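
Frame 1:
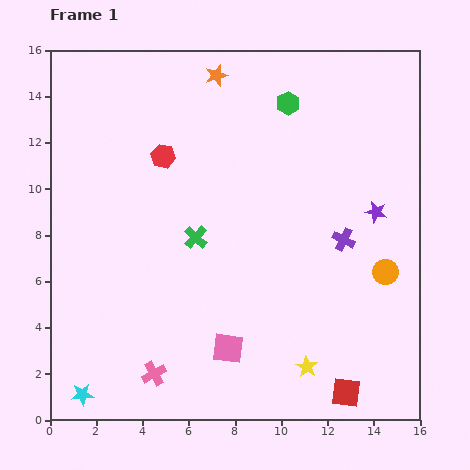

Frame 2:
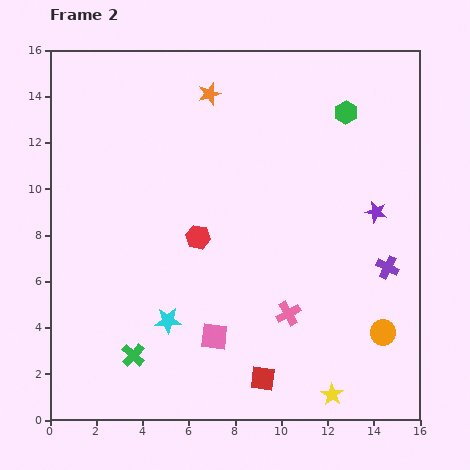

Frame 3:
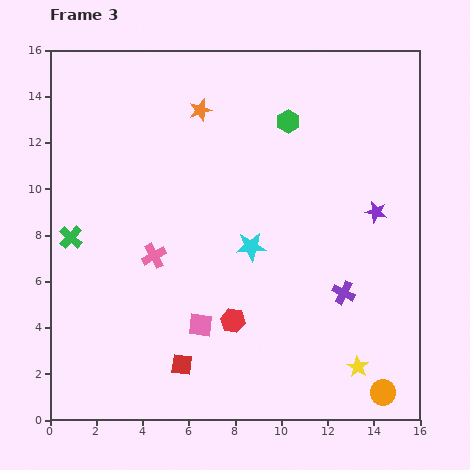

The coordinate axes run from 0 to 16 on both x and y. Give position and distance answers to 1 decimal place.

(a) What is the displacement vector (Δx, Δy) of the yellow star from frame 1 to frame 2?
(1.1, -1.2)

The yellow star was at (11.1, 2.3) in frame 1 and (12.2, 1.1) in frame 2.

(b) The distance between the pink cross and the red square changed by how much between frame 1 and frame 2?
-5.3

Distance in frame 1: 8.3. Distance in frame 2: 3.0.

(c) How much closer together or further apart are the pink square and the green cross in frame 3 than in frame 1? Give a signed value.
+1.8

Distance in frame 1: 5.0. Distance in frame 3: 6.8.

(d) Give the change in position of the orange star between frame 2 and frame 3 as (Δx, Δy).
(-0.4, -0.7)

The orange star was at (6.9, 14.1) in frame 2 and (6.5, 13.4) in frame 3.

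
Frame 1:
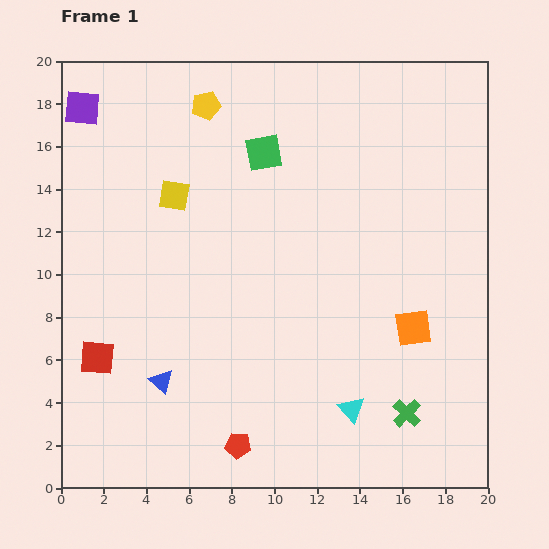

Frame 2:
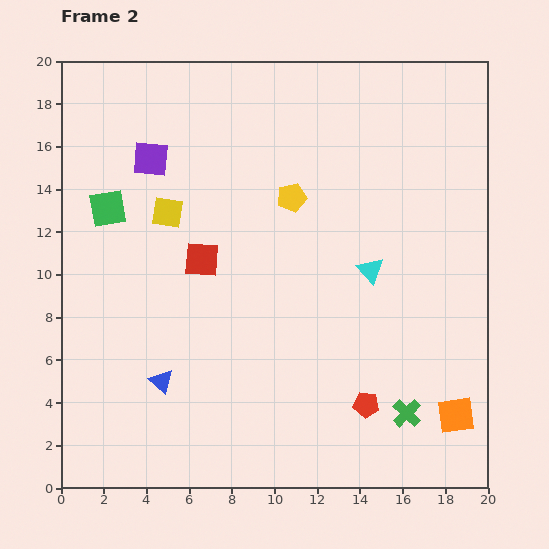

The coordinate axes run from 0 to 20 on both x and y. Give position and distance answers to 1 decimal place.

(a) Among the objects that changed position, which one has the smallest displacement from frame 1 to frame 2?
the yellow square

(moved 0.9)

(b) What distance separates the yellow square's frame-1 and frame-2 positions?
0.9

The yellow square moved from (5.3, 13.7) to (5.0, 12.9), a distance of √(0.3² + 0.8²) ≈ 0.9.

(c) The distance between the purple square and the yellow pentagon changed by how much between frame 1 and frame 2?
+1.0

Distance in frame 1: 5.8. Distance in frame 2: 6.8.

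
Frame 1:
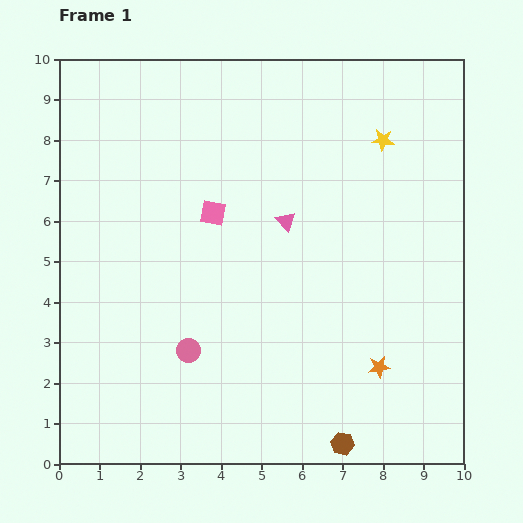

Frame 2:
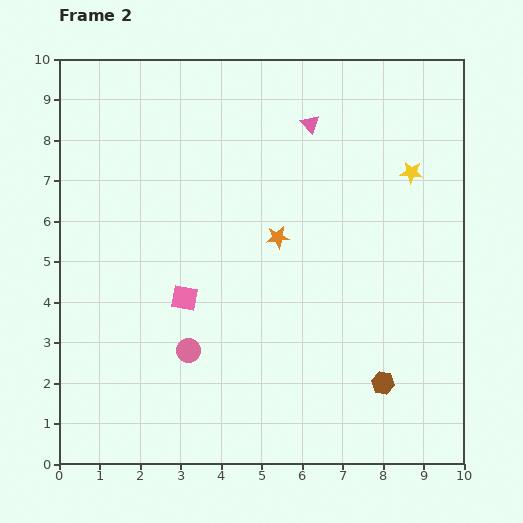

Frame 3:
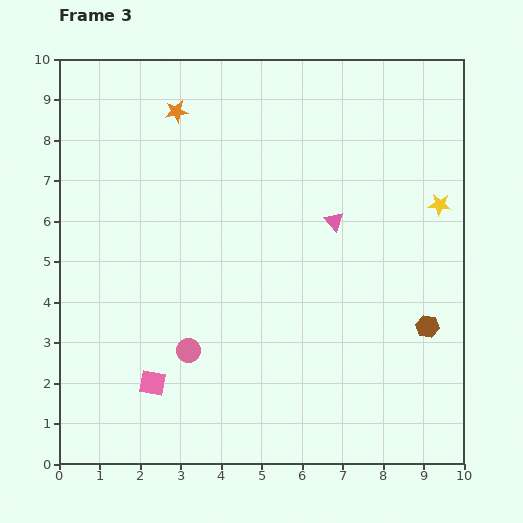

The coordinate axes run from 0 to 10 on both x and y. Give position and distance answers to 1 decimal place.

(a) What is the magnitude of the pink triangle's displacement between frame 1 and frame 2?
2.5

The pink triangle moved from (5.6, 6.0) to (6.2, 8.4), a distance of √(0.6² + 2.4²) ≈ 2.5.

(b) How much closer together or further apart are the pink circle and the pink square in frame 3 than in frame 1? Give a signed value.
-2.3

Distance in frame 1: 3.5. Distance in frame 3: 1.2.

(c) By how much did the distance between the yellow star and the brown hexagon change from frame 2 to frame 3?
-2.2

Distance in frame 2: 5.2. Distance in frame 3: 3.0.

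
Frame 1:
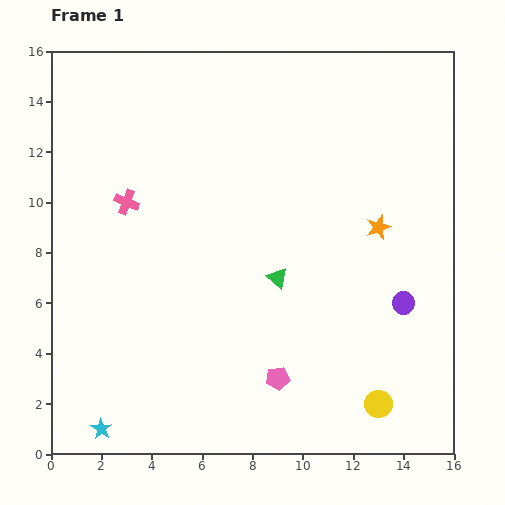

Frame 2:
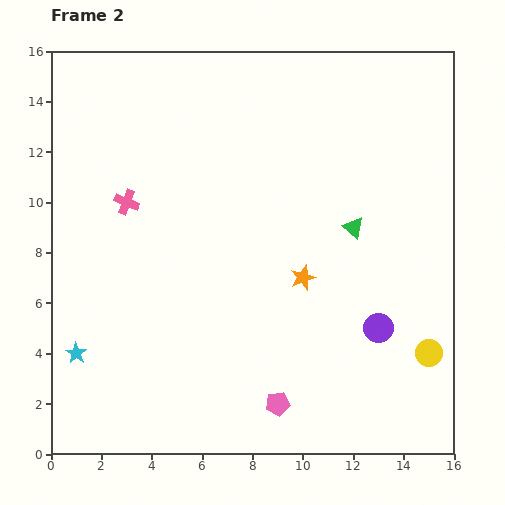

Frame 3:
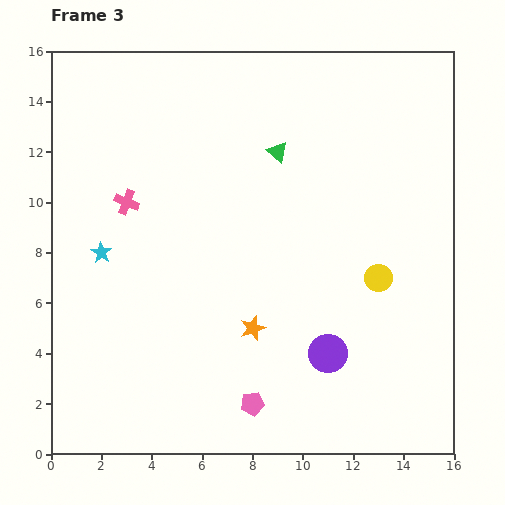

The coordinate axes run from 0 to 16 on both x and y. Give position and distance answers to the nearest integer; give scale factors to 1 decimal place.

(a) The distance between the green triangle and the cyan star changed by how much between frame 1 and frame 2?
+3

Distance in frame 1: 9. Distance in frame 2: 12.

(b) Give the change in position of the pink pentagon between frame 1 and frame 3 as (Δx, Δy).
(-1, -1)

The pink pentagon was at (9, 3) in frame 1 and (8, 2) in frame 3.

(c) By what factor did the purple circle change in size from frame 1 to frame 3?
1.7×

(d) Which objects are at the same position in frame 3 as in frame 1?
the pink cross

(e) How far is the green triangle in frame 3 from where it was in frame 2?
4

The green triangle moved from (12, 9) to (9, 12), a distance of √(3² + 3²) ≈ 4.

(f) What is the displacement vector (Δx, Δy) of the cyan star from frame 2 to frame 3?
(1, 4)

The cyan star was at (1, 4) in frame 2 and (2, 8) in frame 3.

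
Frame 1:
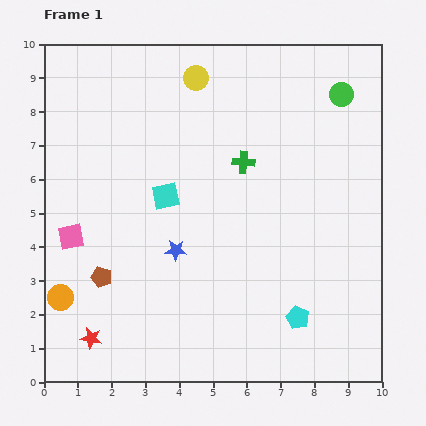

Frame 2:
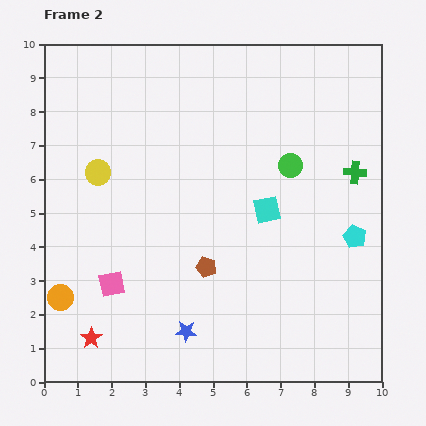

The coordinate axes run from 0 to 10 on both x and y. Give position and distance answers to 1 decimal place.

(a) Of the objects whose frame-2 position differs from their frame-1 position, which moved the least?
the pink square

(moved 1.8)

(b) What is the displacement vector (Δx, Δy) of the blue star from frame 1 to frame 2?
(0.3, -2.4)

The blue star was at (3.9, 3.9) in frame 1 and (4.2, 1.5) in frame 2.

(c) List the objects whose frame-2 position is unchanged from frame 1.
the orange circle, the red star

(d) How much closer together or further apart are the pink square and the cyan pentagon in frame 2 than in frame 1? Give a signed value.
+0.2

Distance in frame 1: 7.1. Distance in frame 2: 7.3.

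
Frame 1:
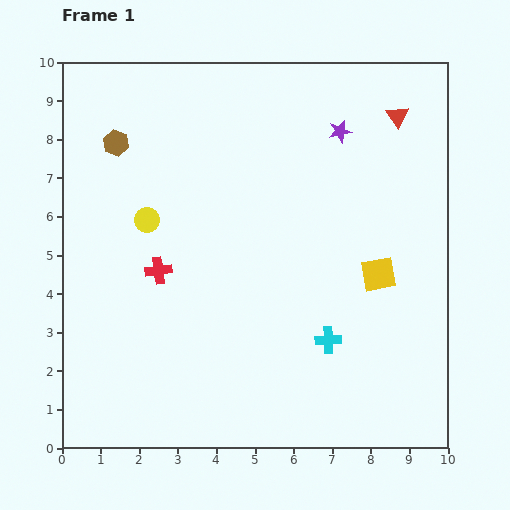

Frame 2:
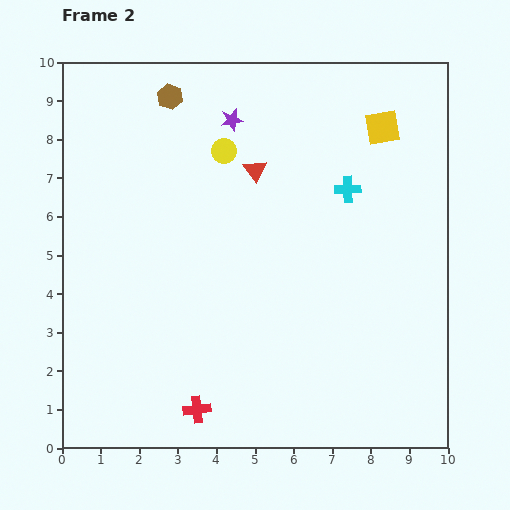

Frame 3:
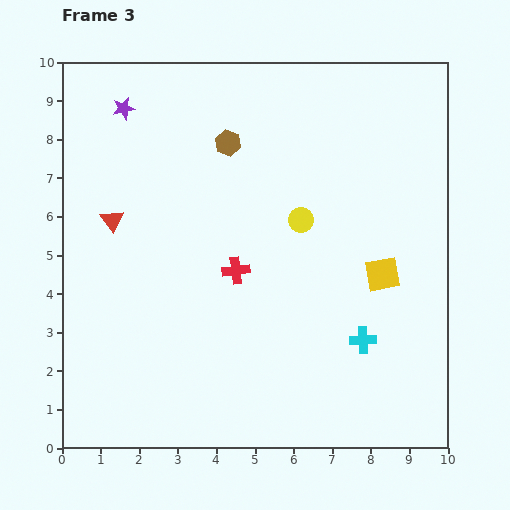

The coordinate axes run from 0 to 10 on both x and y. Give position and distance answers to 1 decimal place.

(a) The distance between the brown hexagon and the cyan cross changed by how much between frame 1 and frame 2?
-2.3

Distance in frame 1: 7.5. Distance in frame 2: 5.2.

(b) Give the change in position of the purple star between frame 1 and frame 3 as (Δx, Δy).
(-5.6, 0.6)

The purple star was at (7.2, 8.2) in frame 1 and (1.6, 8.8) in frame 3.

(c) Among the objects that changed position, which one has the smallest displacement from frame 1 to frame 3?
the yellow square

(moved 0.1)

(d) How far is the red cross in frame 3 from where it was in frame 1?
2.0

The red cross moved from (2.5, 4.6) to (4.5, 4.6), a distance of √(2.0² + 0.0²) ≈ 2.0.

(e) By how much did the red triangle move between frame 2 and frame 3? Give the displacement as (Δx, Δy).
(-3.7, -1.3)

The red triangle was at (5.0, 7.2) in frame 2 and (1.3, 5.9) in frame 3.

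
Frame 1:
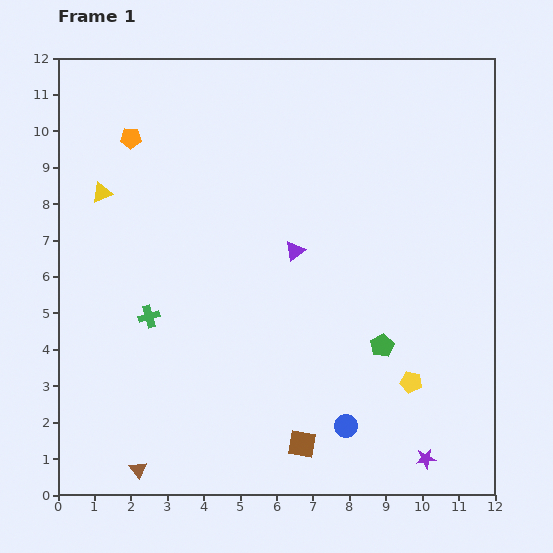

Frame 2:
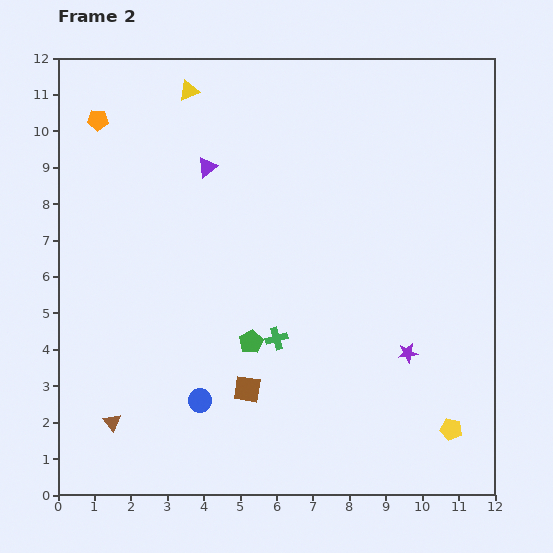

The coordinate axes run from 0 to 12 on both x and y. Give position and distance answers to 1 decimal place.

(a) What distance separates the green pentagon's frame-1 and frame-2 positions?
3.6

The green pentagon moved from (8.9, 4.1) to (5.3, 4.2), a distance of √(3.6² + 0.1²) ≈ 3.6.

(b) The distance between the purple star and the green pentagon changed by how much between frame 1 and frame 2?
+1.0

Distance in frame 1: 3.3. Distance in frame 2: 4.3.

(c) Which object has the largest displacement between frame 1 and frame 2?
the blue circle

(moved 4.1; next 3.7)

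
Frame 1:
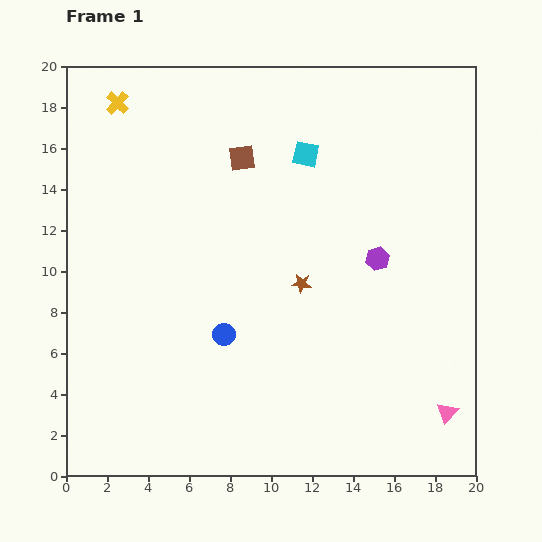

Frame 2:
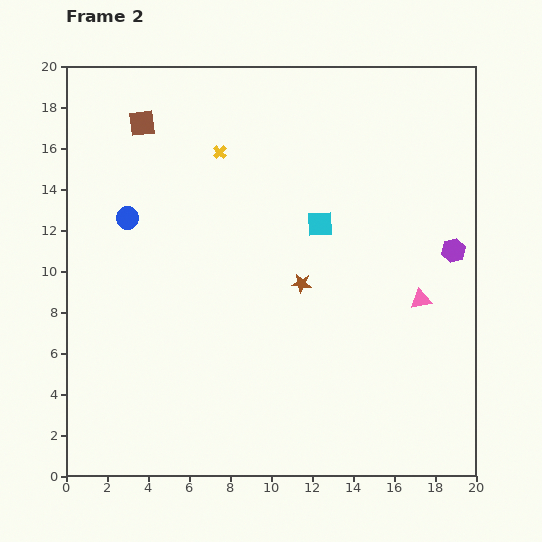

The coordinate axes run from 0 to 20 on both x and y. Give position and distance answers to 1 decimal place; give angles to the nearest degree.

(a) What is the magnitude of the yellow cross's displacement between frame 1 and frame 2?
5.5

The yellow cross moved from (2.5, 18.2) to (7.5, 15.8), a distance of √(5.0² + 2.4²) ≈ 5.5.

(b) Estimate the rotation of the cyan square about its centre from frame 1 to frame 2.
15° counter-clockwise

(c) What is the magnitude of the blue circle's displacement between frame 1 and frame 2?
7.4

The blue circle moved from (7.7, 6.9) to (3.0, 12.6), a distance of √(4.7² + 5.7²) ≈ 7.4.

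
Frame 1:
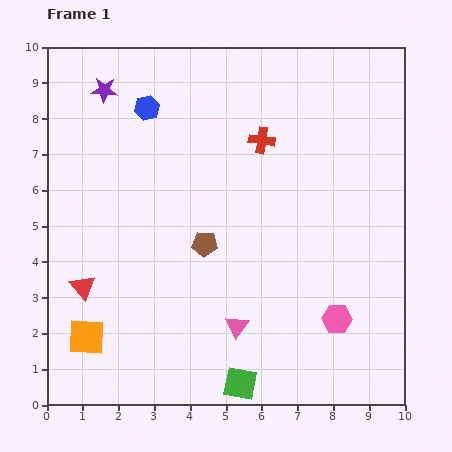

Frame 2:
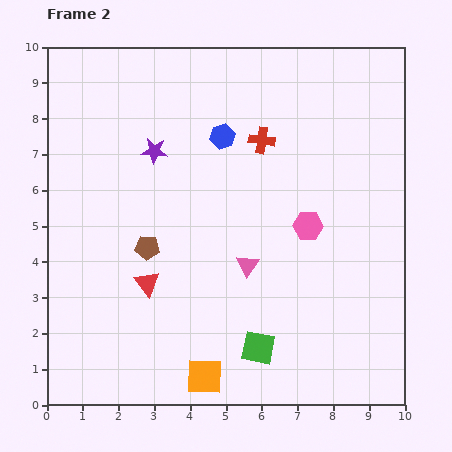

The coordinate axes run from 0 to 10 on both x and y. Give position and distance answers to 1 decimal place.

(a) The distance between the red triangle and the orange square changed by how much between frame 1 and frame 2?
+1.7

Distance in frame 1: 1.4. Distance in frame 2: 3.1.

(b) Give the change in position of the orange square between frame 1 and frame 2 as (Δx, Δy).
(3.3, -1.1)

The orange square was at (1.1, 1.9) in frame 1 and (4.4, 0.8) in frame 2.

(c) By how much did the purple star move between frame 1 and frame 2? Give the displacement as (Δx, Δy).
(1.4, -1.7)

The purple star was at (1.6, 8.8) in frame 1 and (3.0, 7.1) in frame 2.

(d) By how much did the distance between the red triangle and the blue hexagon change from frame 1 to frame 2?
-0.7

Distance in frame 1: 5.3. Distance in frame 2: 4.6.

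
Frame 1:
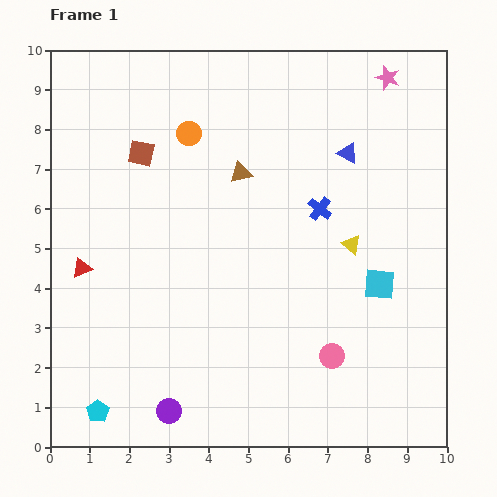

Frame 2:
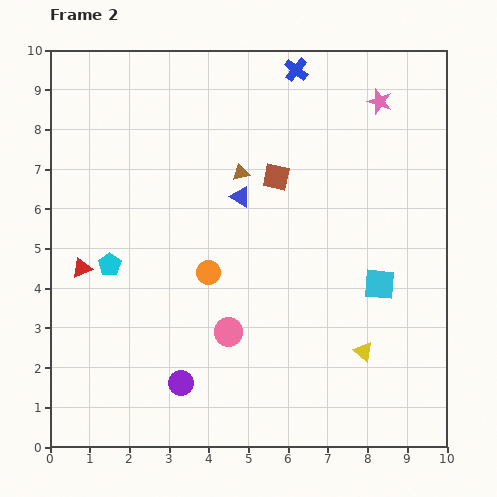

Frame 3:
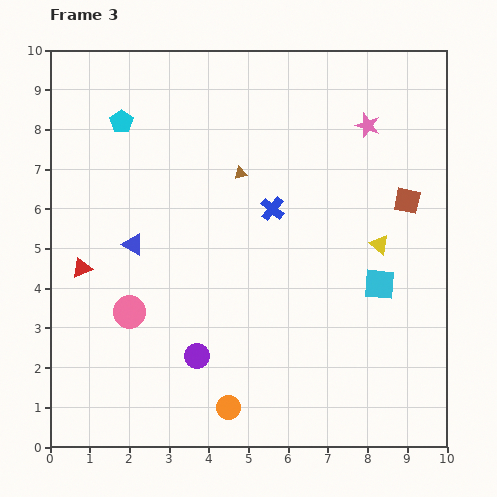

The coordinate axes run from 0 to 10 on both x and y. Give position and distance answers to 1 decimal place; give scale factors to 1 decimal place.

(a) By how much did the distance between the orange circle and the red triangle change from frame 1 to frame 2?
-1.1

Distance in frame 1: 4.3. Distance in frame 2: 3.2.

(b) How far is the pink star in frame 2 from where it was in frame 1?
0.6

The pink star moved from (8.5, 9.3) to (8.3, 8.7), a distance of √(0.2² + 0.6²) ≈ 0.6.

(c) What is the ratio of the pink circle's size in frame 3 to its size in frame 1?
1.3×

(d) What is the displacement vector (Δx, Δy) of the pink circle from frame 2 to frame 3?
(-2.5, 0.5)

The pink circle was at (4.5, 2.9) in frame 2 and (2.0, 3.4) in frame 3.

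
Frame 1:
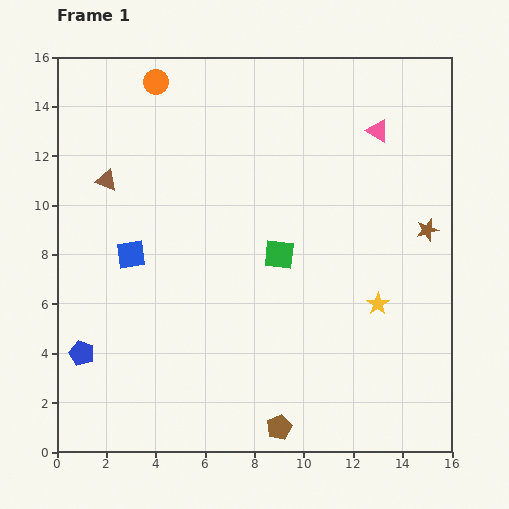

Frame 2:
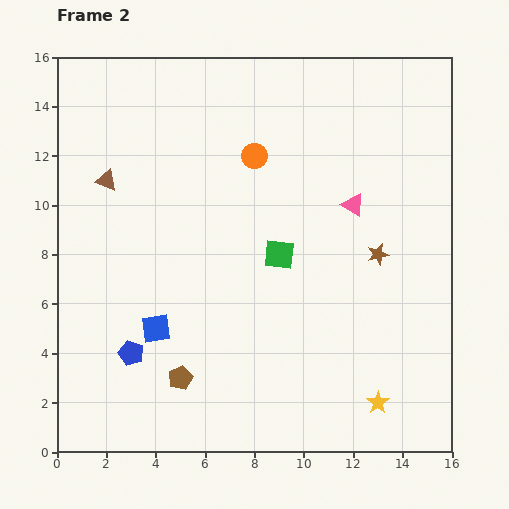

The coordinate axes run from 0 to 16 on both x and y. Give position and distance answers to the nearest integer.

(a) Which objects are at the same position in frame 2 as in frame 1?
the green square, the brown triangle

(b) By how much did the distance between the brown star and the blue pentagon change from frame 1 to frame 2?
-4

Distance in frame 1: 15. Distance in frame 2: 11.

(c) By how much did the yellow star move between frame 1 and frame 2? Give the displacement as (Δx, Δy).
(0, -4)

The yellow star was at (13, 6) in frame 1 and (13, 2) in frame 2.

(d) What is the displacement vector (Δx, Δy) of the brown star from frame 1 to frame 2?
(-2, -1)

The brown star was at (15, 9) in frame 1 and (13, 8) in frame 2.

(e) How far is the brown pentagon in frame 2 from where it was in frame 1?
4

The brown pentagon moved from (9, 1) to (5, 3), a distance of √(4² + 2²) ≈ 4.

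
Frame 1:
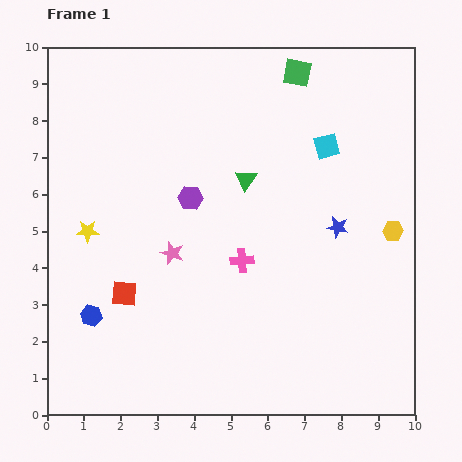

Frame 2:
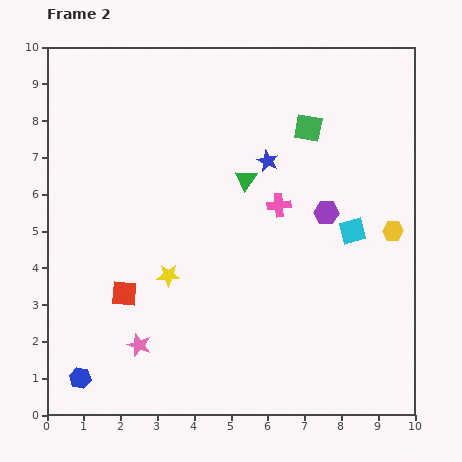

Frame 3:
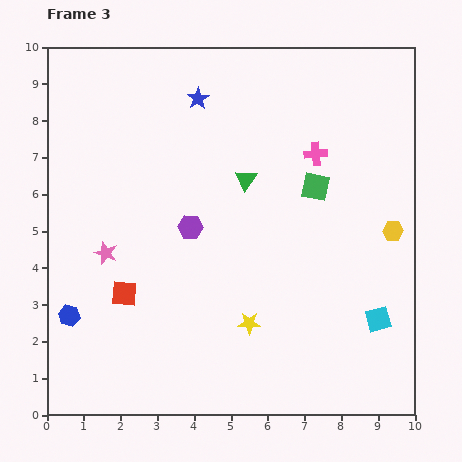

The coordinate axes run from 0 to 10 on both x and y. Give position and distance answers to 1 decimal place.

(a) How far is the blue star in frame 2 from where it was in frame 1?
2.6

The blue star moved from (7.9, 5.1) to (6.0, 6.9), a distance of √(1.9² + 1.8²) ≈ 2.6.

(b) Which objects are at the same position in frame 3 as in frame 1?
the red square, the green triangle, the yellow hexagon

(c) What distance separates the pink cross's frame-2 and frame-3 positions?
1.7

The pink cross moved from (6.3, 5.7) to (7.3, 7.1), a distance of √(1.0² + 1.4²) ≈ 1.7.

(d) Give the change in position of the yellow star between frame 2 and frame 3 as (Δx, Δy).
(2.2, -1.3)

The yellow star was at (3.3, 3.8) in frame 2 and (5.5, 2.5) in frame 3.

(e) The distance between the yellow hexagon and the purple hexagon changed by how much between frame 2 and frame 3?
+3.6

Distance in frame 2: 1.9. Distance in frame 3: 5.5.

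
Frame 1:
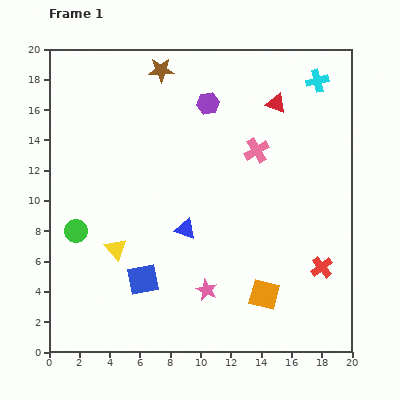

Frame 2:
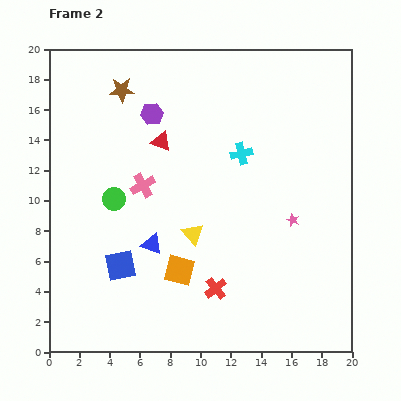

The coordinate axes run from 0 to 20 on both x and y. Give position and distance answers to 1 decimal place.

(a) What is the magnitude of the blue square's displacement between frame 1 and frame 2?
1.7

The blue square moved from (6.2, 4.8) to (4.7, 5.7), a distance of √(1.5² + 0.9²) ≈ 1.7.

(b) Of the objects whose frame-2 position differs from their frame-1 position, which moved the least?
the blue square

(moved 1.7)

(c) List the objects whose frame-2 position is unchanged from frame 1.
none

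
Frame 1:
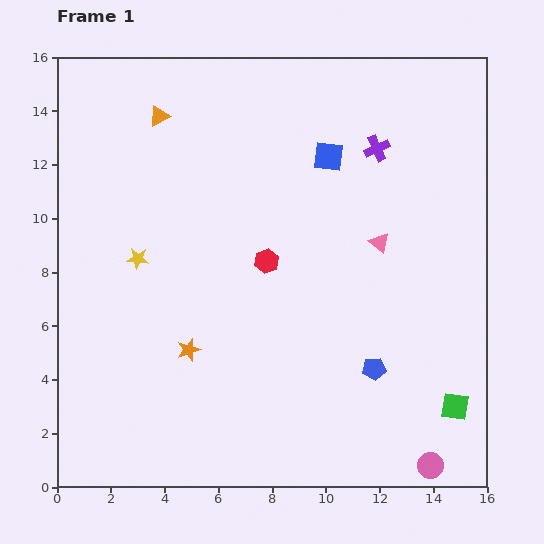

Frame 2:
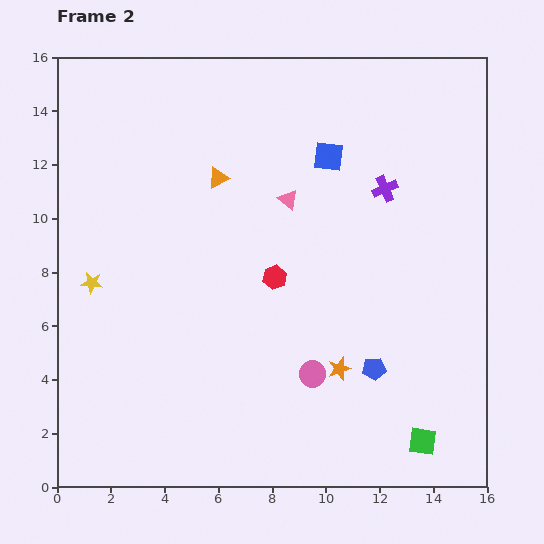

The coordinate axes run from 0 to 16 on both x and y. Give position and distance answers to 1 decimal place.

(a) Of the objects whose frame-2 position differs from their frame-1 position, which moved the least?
the red hexagon

(moved 0.7)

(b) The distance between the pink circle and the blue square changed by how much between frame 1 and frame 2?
-4.0

Distance in frame 1: 12.1. Distance in frame 2: 8.1.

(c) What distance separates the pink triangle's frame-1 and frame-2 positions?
3.8

The pink triangle moved from (12.0, 9.1) to (8.6, 10.7), a distance of √(3.4² + 1.6²) ≈ 3.8.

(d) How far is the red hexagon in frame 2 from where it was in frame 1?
0.7

The red hexagon moved from (7.8, 8.4) to (8.1, 7.8), a distance of √(0.3² + 0.6²) ≈ 0.7.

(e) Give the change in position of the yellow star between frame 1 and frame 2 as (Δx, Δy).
(-1.7, -0.9)

The yellow star was at (3.0, 8.5) in frame 1 and (1.3, 7.6) in frame 2.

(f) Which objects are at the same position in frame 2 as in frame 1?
the blue pentagon, the blue square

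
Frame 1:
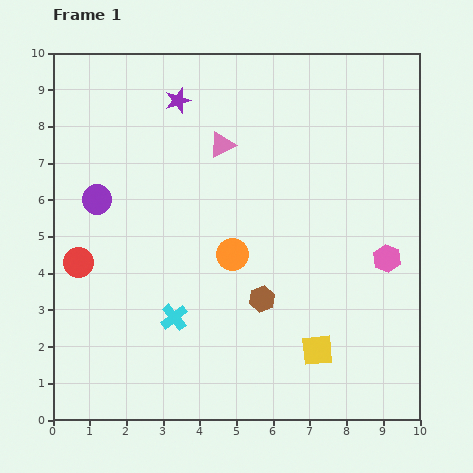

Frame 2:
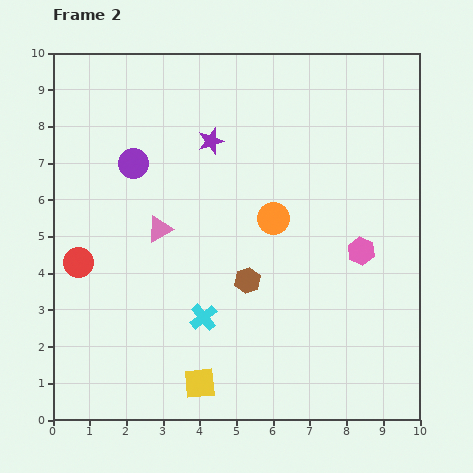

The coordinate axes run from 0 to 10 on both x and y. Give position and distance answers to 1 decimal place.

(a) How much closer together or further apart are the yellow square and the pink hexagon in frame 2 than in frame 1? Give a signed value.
+2.6

Distance in frame 1: 3.1. Distance in frame 2: 5.7.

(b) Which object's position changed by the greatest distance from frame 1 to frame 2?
the yellow square

(moved 3.3; next 2.9)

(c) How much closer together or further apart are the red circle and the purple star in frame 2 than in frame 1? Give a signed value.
-0.3

Distance in frame 1: 5.2. Distance in frame 2: 4.9.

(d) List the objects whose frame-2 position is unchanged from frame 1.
the red circle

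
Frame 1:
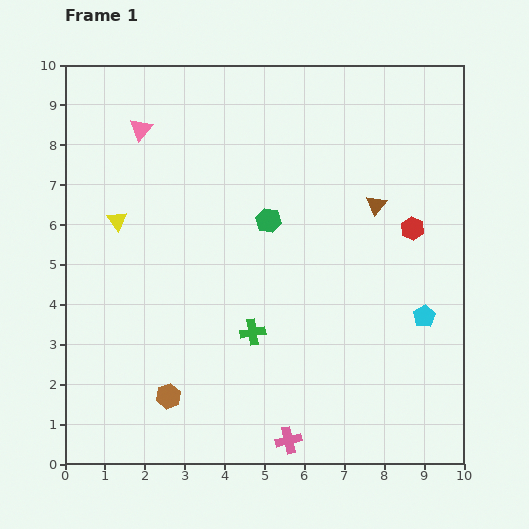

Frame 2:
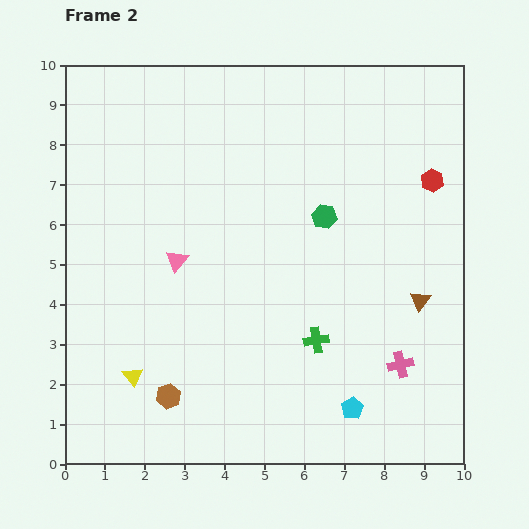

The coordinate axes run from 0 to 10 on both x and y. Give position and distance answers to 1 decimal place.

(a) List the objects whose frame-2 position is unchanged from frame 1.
the brown hexagon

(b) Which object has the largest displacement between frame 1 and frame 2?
the yellow triangle

(moved 3.9; next 3.4)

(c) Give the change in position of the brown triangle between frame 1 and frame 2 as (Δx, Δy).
(1.1, -2.4)

The brown triangle was at (7.8, 6.5) in frame 1 and (8.9, 4.1) in frame 2.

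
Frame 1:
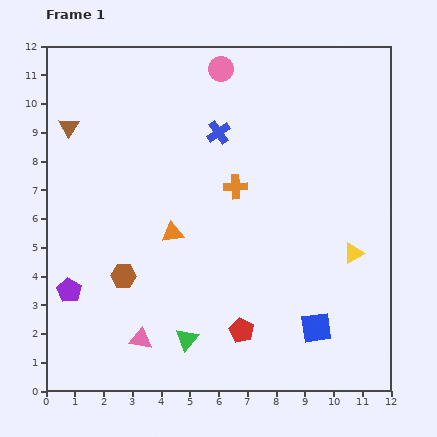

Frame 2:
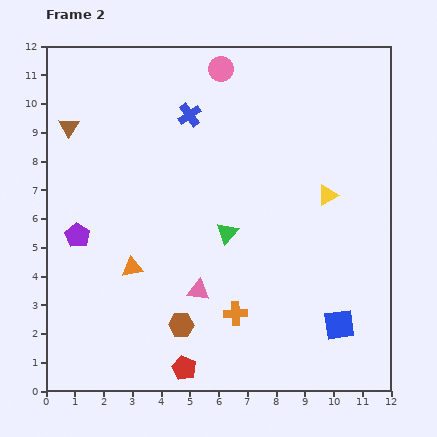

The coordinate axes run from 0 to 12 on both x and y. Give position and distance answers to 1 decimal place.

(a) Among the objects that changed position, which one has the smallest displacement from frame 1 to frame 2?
the blue square

(moved 0.8)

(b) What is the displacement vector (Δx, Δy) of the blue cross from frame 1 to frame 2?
(-1.0, 0.6)

The blue cross was at (6.0, 9.0) in frame 1 and (5.0, 9.6) in frame 2.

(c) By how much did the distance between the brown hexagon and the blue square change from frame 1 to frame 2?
-1.4

Distance in frame 1: 6.9. Distance in frame 2: 5.5.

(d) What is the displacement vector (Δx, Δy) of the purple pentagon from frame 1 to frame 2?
(0.3, 1.9)

The purple pentagon was at (0.8, 3.5) in frame 1 and (1.1, 5.4) in frame 2.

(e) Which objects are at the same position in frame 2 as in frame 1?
the brown triangle, the pink circle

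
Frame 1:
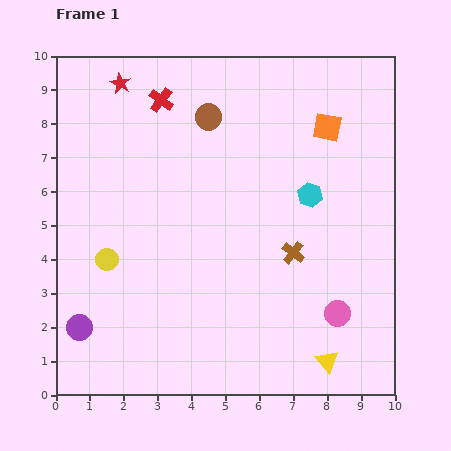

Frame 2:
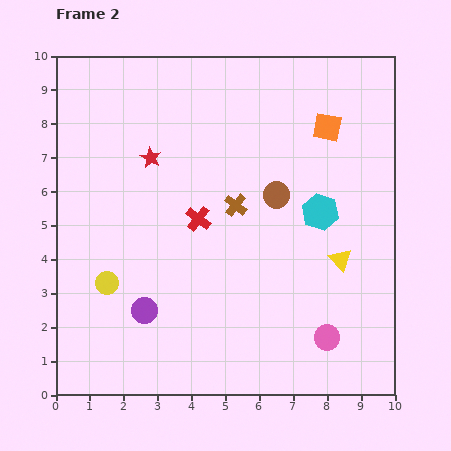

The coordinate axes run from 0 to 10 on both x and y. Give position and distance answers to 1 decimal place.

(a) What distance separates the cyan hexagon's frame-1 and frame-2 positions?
0.6

The cyan hexagon moved from (7.5, 5.9) to (7.8, 5.4), a distance of √(0.3² + 0.5²) ≈ 0.6.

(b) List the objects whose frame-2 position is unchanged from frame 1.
the orange square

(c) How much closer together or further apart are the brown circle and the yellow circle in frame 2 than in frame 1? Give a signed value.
+0.4

Distance in frame 1: 5.2. Distance in frame 2: 5.6.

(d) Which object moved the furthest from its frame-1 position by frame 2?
the red cross

(moved 3.7; next 3.0)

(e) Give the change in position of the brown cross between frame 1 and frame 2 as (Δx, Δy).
(-1.7, 1.4)

The brown cross was at (7.0, 4.2) in frame 1 and (5.3, 5.6) in frame 2.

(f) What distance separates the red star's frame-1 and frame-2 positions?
2.4

The red star moved from (1.9, 9.2) to (2.8, 7.0), a distance of √(0.9² + 2.2²) ≈ 2.4.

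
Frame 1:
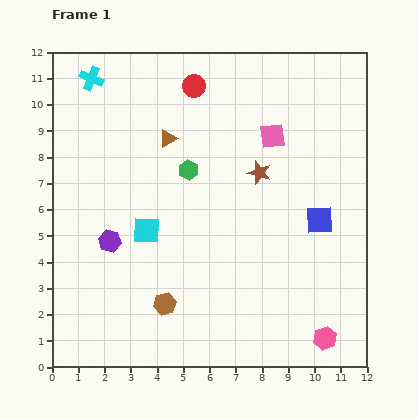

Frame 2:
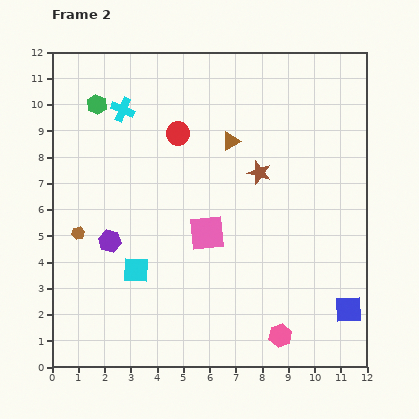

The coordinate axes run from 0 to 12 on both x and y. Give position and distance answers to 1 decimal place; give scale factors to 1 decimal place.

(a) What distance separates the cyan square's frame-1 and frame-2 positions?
1.6

The cyan square moved from (3.6, 5.2) to (3.2, 3.7), a distance of √(0.4² + 1.5²) ≈ 1.6.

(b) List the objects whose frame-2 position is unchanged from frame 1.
the brown star, the purple hexagon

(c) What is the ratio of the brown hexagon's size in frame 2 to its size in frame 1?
0.6×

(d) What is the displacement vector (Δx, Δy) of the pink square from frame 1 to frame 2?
(-2.5, -3.7)

The pink square was at (8.4, 8.8) in frame 1 and (5.9, 5.1) in frame 2.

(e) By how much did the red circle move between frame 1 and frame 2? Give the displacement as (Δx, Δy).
(-0.6, -1.8)

The red circle was at (5.4, 10.7) in frame 1 and (4.8, 8.9) in frame 2.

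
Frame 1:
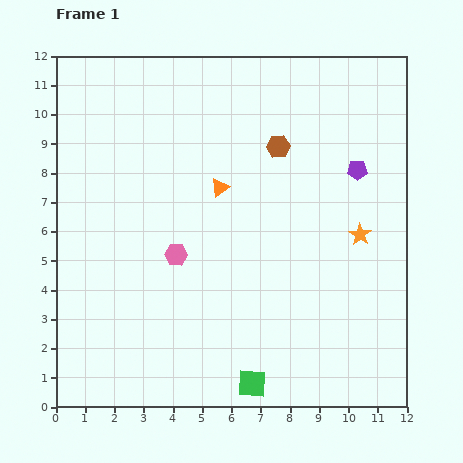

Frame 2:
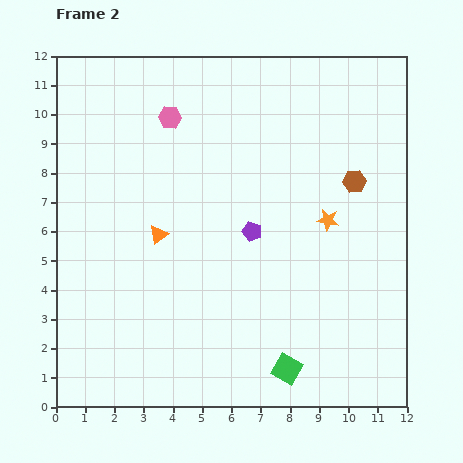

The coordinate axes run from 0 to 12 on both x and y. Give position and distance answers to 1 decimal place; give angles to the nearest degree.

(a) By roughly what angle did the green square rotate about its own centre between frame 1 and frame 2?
25° clockwise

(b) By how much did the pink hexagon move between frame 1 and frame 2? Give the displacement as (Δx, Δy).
(-0.2, 4.7)

The pink hexagon was at (4.1, 5.2) in frame 1 and (3.9, 9.9) in frame 2.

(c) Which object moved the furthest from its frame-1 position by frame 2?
the pink hexagon

(moved 4.7; next 4.2)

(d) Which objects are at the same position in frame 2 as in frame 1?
none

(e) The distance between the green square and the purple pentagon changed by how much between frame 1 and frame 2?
-3.2

Distance in frame 1: 8.1. Distance in frame 2: 4.9.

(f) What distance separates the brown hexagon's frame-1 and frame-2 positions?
2.9

The brown hexagon moved from (7.6, 8.9) to (10.2, 7.7), a distance of √(2.6² + 1.2²) ≈ 2.9.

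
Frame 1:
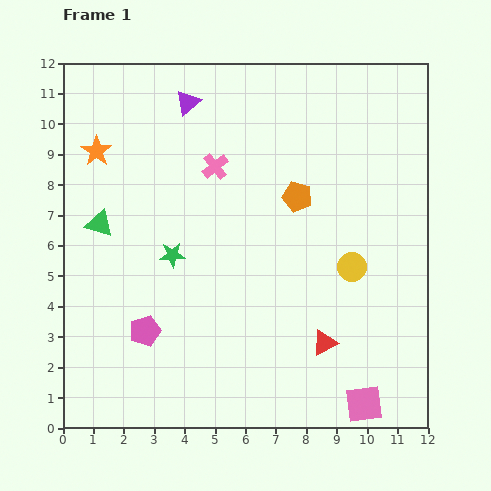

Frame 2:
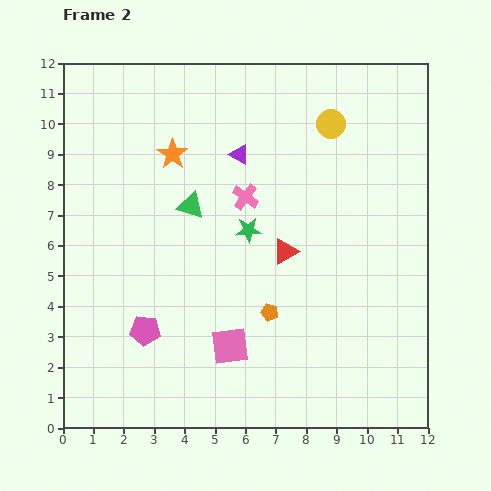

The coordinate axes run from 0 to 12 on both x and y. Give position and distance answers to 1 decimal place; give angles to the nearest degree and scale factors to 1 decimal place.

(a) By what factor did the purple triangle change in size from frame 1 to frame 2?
0.8×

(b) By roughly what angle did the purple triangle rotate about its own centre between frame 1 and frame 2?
50° counter-clockwise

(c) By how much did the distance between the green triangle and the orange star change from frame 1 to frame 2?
-0.6

Distance in frame 1: 2.4. Distance in frame 2: 1.8.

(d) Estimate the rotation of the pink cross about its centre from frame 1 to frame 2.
16° counter-clockwise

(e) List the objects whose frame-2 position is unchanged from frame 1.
the pink pentagon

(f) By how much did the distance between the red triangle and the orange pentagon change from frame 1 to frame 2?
-2.8

Distance in frame 1: 4.9. Distance in frame 2: 2.1.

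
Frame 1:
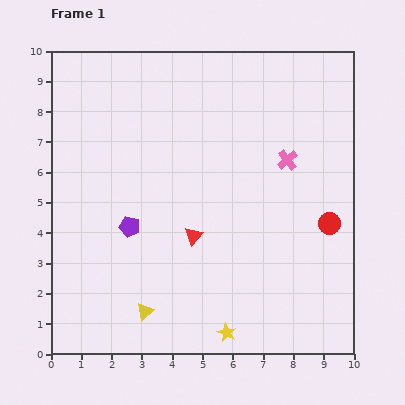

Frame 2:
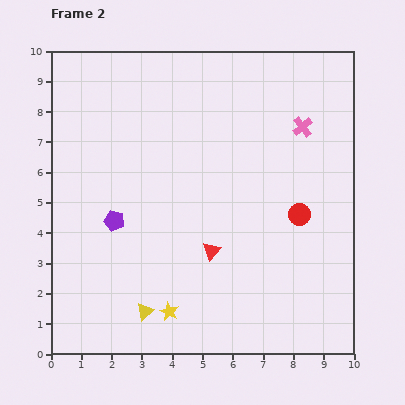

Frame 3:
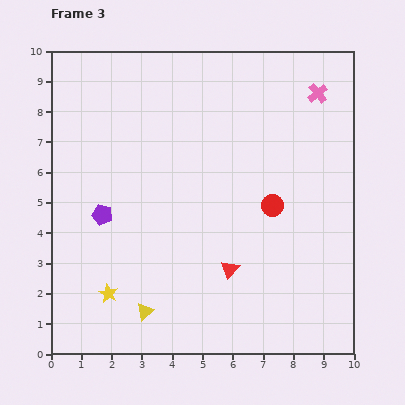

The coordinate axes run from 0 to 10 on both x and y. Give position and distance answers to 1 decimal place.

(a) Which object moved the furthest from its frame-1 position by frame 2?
the yellow star

(moved 2.0; next 1.2)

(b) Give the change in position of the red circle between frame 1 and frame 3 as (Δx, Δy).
(-1.9, 0.6)

The red circle was at (9.2, 4.3) in frame 1 and (7.3, 4.9) in frame 3.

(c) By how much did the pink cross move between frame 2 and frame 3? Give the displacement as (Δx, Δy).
(0.5, 1.1)

The pink cross was at (8.3, 7.5) in frame 2 and (8.8, 8.6) in frame 3.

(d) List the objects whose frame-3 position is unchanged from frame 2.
the yellow triangle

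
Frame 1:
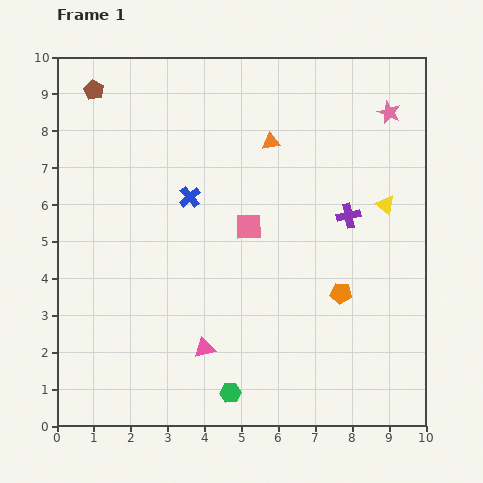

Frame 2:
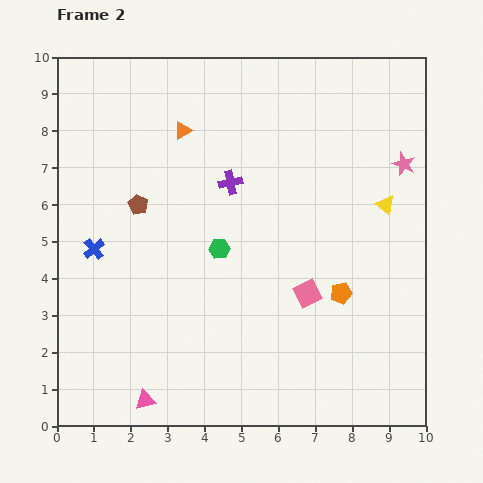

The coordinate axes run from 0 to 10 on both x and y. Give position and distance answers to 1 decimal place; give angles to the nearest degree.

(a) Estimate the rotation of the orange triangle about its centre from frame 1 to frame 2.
22° counter-clockwise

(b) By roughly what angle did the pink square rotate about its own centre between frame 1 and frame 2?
25° counter-clockwise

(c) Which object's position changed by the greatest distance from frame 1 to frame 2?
the green hexagon

(moved 3.9; next 3.3)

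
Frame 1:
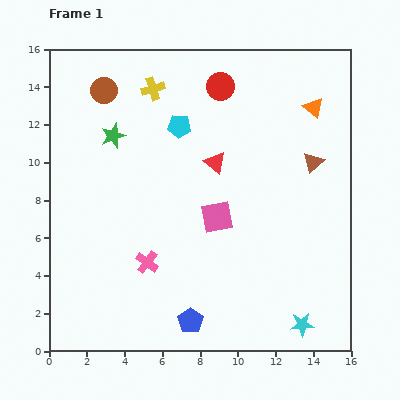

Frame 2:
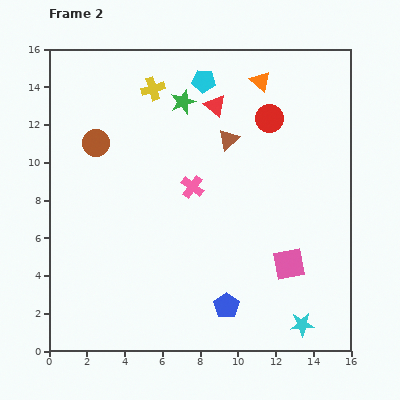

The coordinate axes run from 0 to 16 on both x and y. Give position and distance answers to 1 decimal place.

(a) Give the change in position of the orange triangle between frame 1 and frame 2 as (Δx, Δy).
(-2.8, 1.4)

The orange triangle was at (14.0, 12.9) in frame 1 and (11.2, 14.3) in frame 2.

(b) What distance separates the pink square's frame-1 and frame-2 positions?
4.5

The pink square moved from (8.9, 7.1) to (12.7, 4.6), a distance of √(3.8² + 2.5²) ≈ 4.5.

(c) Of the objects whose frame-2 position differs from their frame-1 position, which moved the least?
the blue pentagon

(moved 2.1)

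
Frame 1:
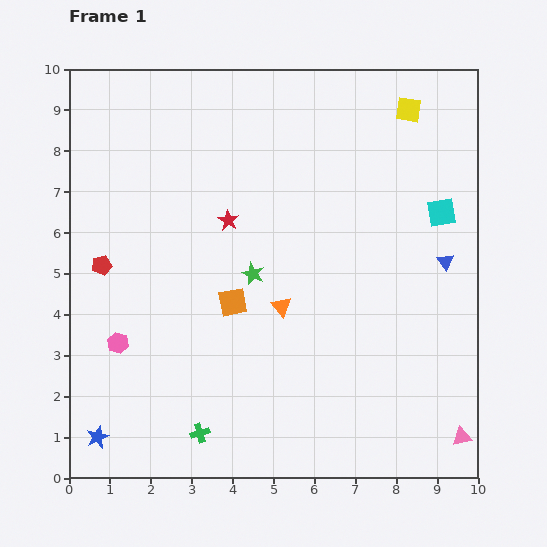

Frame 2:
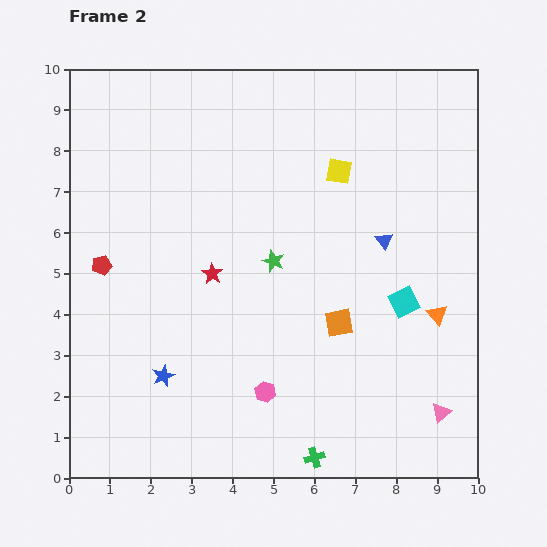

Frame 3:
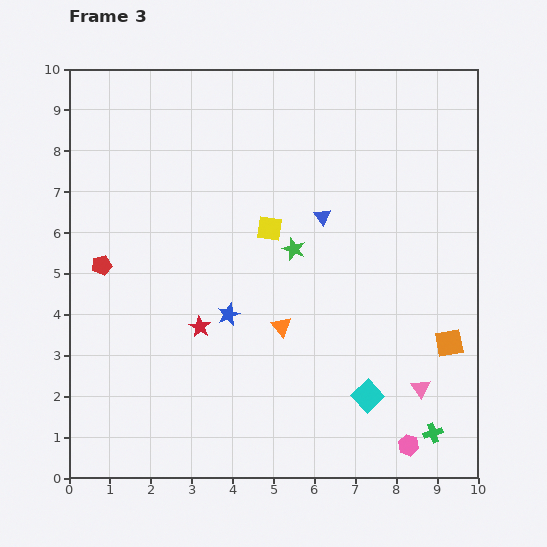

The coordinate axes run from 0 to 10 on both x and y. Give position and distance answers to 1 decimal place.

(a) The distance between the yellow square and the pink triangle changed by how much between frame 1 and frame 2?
-1.7

Distance in frame 1: 8.1. Distance in frame 2: 6.4.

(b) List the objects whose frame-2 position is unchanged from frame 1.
the red pentagon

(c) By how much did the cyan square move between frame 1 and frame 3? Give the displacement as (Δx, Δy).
(-1.8, -4.5)

The cyan square was at (9.1, 6.5) in frame 1 and (7.3, 2.0) in frame 3.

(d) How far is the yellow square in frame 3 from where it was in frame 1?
4.5

The yellow square moved from (8.3, 9.0) to (4.9, 6.1), a distance of √(3.4² + 2.9²) ≈ 4.5.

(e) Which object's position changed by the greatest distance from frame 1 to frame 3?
the pink hexagon

(moved 7.5; next 5.7)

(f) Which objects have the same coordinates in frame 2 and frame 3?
the red pentagon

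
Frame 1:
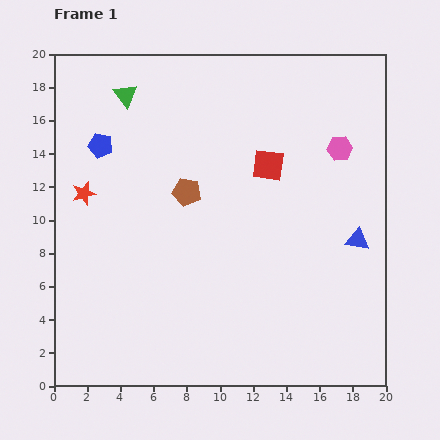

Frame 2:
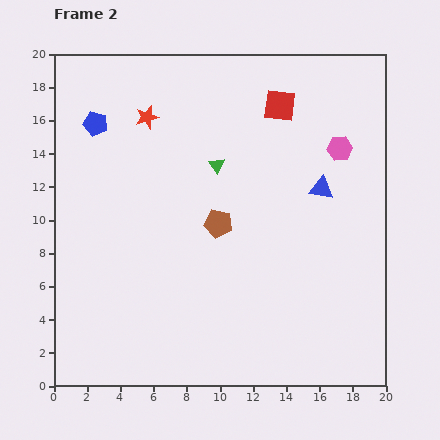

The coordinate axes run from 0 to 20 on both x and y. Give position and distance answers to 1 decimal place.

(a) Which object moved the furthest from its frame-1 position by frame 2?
the green triangle

(moved 6.9; next 6.0)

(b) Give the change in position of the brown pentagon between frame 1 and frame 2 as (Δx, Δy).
(1.9, -1.9)

The brown pentagon was at (8.0, 11.7) in frame 1 and (9.9, 9.8) in frame 2.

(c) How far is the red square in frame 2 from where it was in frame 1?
3.7

The red square moved from (12.9, 13.3) to (13.6, 16.9), a distance of √(0.7² + 3.6²) ≈ 3.7.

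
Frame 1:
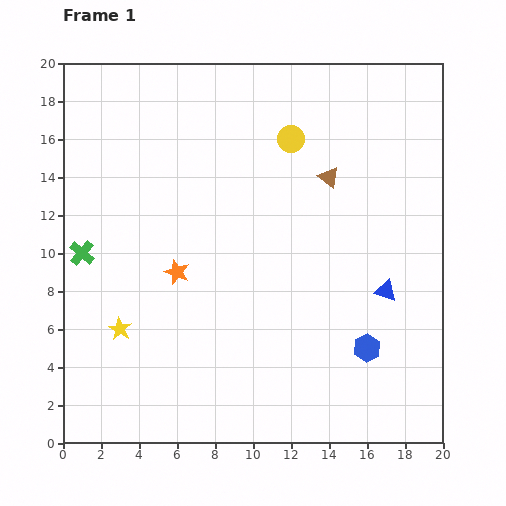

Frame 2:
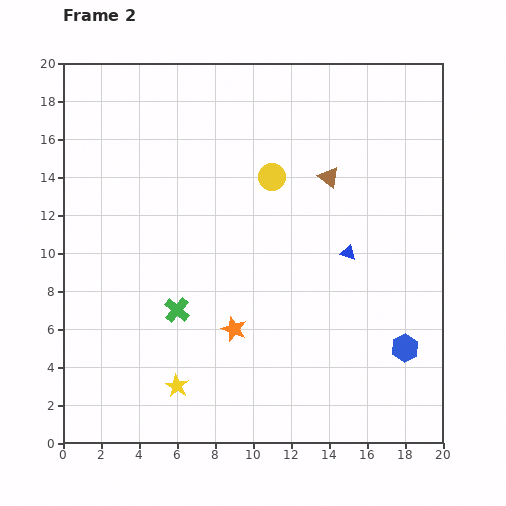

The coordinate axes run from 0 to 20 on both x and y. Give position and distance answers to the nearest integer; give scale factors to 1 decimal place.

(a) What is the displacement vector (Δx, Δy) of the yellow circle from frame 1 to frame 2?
(-1, -2)

The yellow circle was at (12, 16) in frame 1 and (11, 14) in frame 2.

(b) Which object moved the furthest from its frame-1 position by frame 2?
the green cross

(moved 6; next 4)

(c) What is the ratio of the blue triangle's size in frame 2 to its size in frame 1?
0.7×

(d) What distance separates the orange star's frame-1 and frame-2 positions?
4

The orange star moved from (6, 9) to (9, 6), a distance of √(3² + 3²) ≈ 4.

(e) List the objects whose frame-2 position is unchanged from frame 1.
the brown triangle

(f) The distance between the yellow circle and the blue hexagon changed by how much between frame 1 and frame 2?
-1

Distance in frame 1: 12. Distance in frame 2: 11.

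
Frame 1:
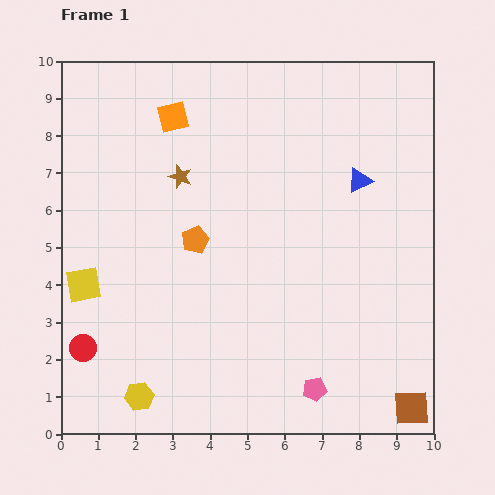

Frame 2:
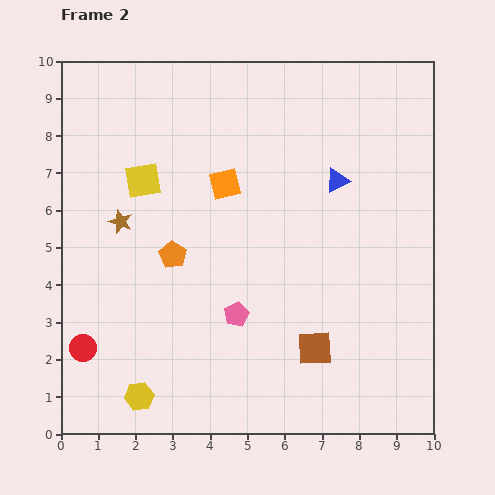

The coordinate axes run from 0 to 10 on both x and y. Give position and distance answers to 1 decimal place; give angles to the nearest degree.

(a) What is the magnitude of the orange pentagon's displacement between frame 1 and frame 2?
0.7

The orange pentagon moved from (3.6, 5.2) to (3.0, 4.8), a distance of √(0.6² + 0.4²) ≈ 0.7.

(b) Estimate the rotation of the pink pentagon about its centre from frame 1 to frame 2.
17° counter-clockwise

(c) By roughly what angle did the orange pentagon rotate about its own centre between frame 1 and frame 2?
18° counter-clockwise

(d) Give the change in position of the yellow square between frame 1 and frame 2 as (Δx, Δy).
(1.6, 2.8)

The yellow square was at (0.6, 4.0) in frame 1 and (2.2, 6.8) in frame 2.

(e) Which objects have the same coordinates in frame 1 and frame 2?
the red circle, the yellow hexagon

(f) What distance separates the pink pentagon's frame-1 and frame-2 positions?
2.9

The pink pentagon moved from (6.8, 1.2) to (4.7, 3.2), a distance of √(2.1² + 2.0²) ≈ 2.9.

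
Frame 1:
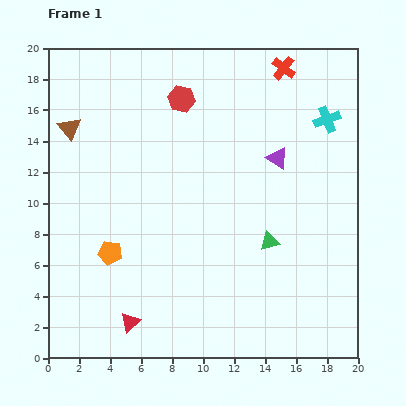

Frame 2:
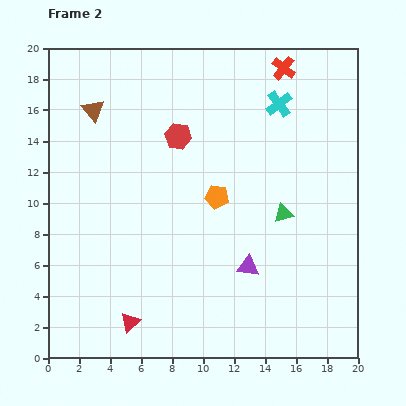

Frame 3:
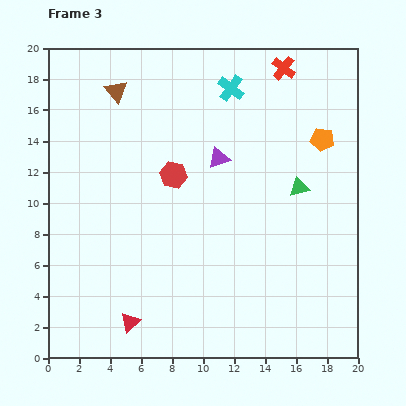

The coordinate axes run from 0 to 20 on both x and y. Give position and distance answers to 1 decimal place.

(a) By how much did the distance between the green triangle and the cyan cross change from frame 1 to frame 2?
-1.6

Distance in frame 1: 8.7. Distance in frame 2: 7.1.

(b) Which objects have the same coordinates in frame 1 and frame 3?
the red triangle, the red cross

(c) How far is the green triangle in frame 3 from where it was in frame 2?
2.0

The green triangle moved from (15.2, 9.3) to (16.2, 11.0), a distance of √(1.0² + 1.7²) ≈ 2.0.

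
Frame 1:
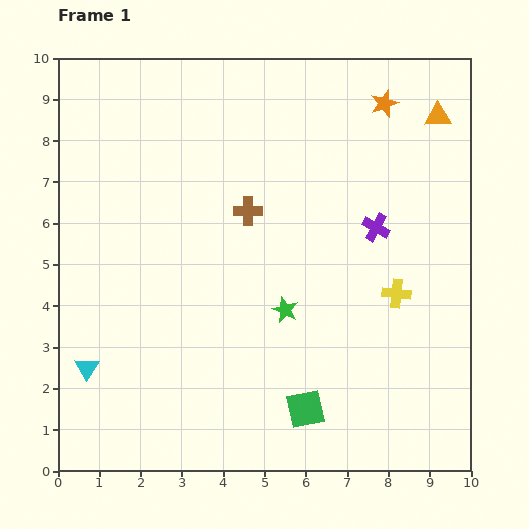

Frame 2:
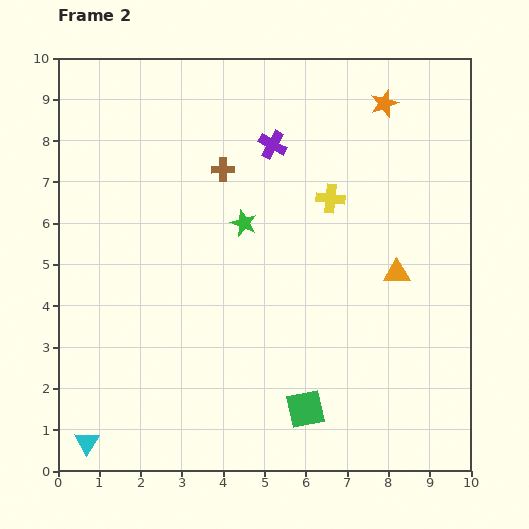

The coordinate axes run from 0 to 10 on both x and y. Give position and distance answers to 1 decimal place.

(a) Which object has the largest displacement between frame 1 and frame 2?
the orange triangle

(moved 3.9; next 3.2)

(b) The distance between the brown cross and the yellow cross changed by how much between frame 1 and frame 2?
-1.4

Distance in frame 1: 4.1. Distance in frame 2: 2.7.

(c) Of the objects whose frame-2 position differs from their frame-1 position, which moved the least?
the brown cross

(moved 1.2)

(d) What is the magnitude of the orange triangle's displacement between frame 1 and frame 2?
3.9

The orange triangle moved from (9.2, 8.6) to (8.2, 4.8), a distance of √(1.0² + 3.8²) ≈ 3.9.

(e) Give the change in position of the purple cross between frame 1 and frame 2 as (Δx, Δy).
(-2.5, 2.0)

The purple cross was at (7.7, 5.9) in frame 1 and (5.2, 7.9) in frame 2.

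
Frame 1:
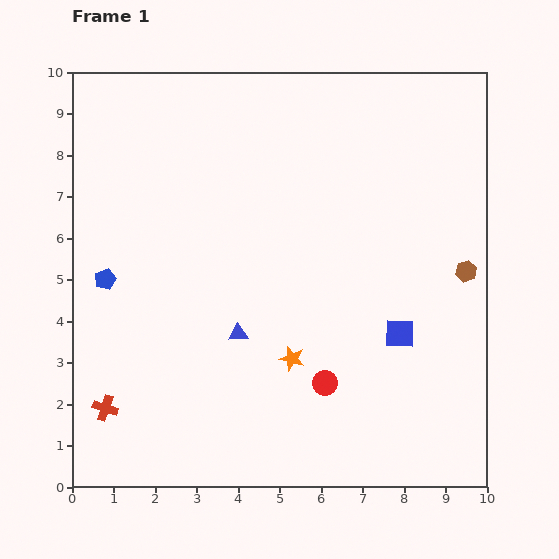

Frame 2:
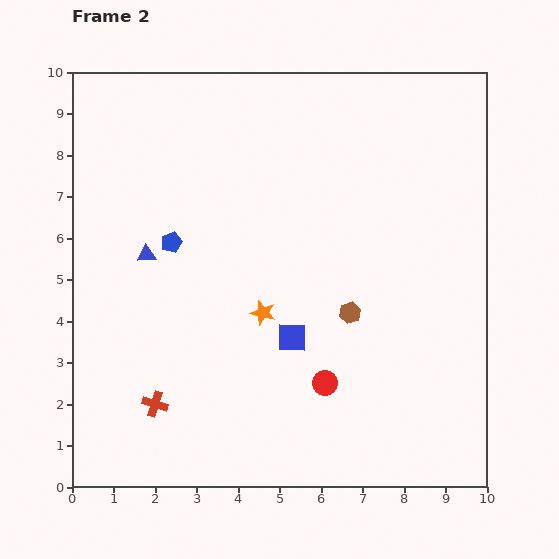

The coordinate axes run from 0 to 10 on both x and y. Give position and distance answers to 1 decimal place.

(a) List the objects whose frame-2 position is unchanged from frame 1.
the red circle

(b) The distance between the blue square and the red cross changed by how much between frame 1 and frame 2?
-3.6

Distance in frame 1: 7.3. Distance in frame 2: 3.7.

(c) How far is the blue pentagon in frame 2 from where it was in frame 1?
1.8

The blue pentagon moved from (0.8, 5.0) to (2.4, 5.9), a distance of √(1.6² + 0.9²) ≈ 1.8.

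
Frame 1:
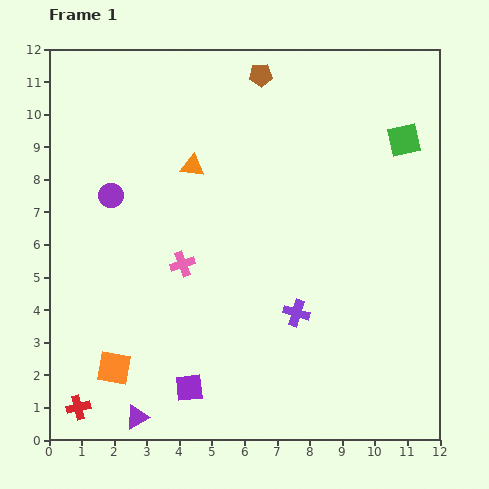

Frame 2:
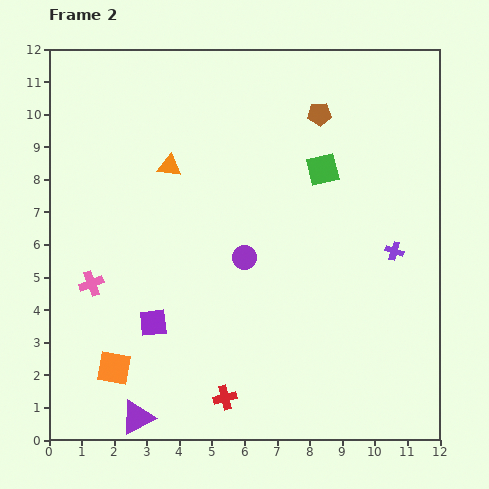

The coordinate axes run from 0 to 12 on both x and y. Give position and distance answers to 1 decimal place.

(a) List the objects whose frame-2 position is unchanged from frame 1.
the orange square, the purple triangle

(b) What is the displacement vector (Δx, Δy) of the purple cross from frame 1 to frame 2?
(3.0, 1.9)

The purple cross was at (7.6, 3.9) in frame 1 and (10.6, 5.8) in frame 2.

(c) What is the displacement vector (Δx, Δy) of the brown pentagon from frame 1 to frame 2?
(1.8, -1.2)

The brown pentagon was at (6.5, 11.2) in frame 1 and (8.3, 10.0) in frame 2.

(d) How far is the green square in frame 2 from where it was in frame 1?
2.7

The green square moved from (10.9, 9.2) to (8.4, 8.3), a distance of √(2.5² + 0.9²) ≈ 2.7.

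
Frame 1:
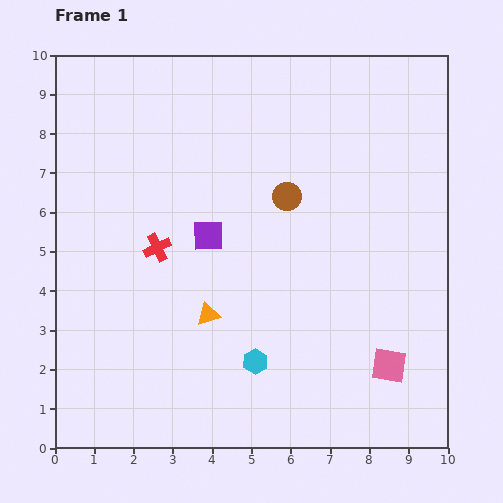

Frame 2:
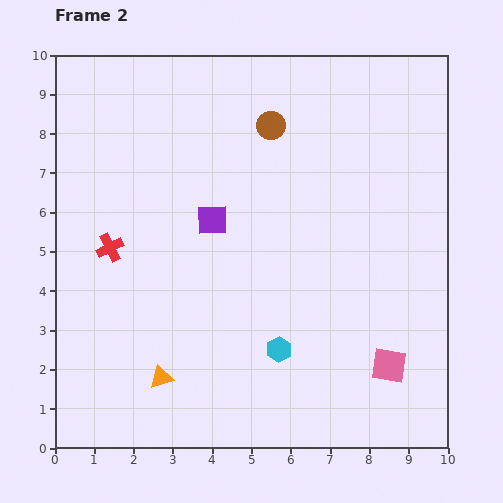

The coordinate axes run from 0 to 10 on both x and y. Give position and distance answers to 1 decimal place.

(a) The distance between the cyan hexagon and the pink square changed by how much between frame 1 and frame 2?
-0.6

Distance in frame 1: 3.4. Distance in frame 2: 2.8.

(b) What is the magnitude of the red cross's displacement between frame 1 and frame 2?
1.2

The red cross moved from (2.6, 5.1) to (1.4, 5.1), a distance of √(1.2² + 0.0²) ≈ 1.2.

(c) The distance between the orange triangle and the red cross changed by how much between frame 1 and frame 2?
+1.4

Distance in frame 1: 2.1. Distance in frame 2: 3.5.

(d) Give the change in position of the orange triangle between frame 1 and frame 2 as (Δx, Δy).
(-1.2, -1.6)

The orange triangle was at (3.9, 3.4) in frame 1 and (2.7, 1.8) in frame 2.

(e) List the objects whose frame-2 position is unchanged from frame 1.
the pink square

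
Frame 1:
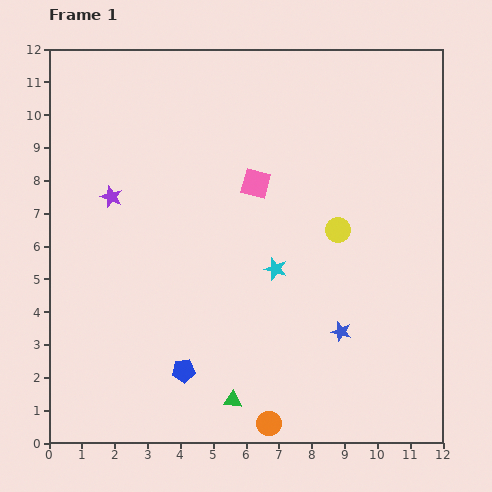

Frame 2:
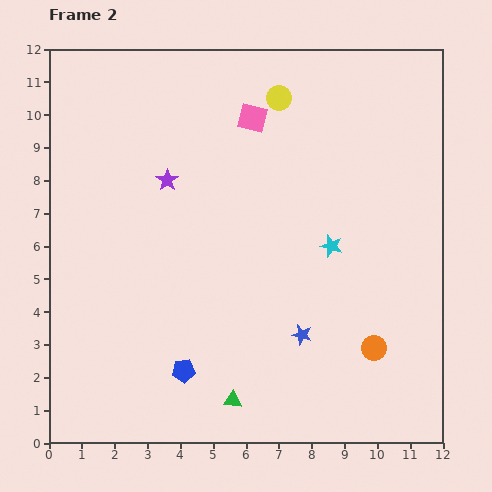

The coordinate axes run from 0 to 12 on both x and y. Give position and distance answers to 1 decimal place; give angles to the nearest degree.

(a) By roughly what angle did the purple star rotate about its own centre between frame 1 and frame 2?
15° clockwise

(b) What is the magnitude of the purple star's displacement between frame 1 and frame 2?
1.8

The purple star moved from (1.9, 7.5) to (3.6, 8.0), a distance of √(1.7² + 0.5²) ≈ 1.8.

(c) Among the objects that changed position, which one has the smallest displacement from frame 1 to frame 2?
the blue star

(moved 1.2)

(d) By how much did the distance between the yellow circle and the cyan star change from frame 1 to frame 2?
+2.6

Distance in frame 1: 2.2. Distance in frame 2: 4.8.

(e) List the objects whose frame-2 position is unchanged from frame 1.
the blue pentagon, the green triangle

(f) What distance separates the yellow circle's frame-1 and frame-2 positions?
4.4

The yellow circle moved from (8.8, 6.5) to (7.0, 10.5), a distance of √(1.8² + 4.0²) ≈ 4.4.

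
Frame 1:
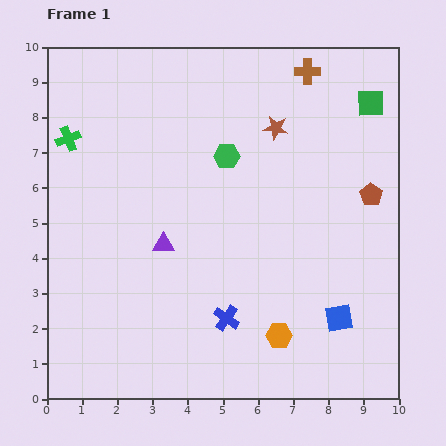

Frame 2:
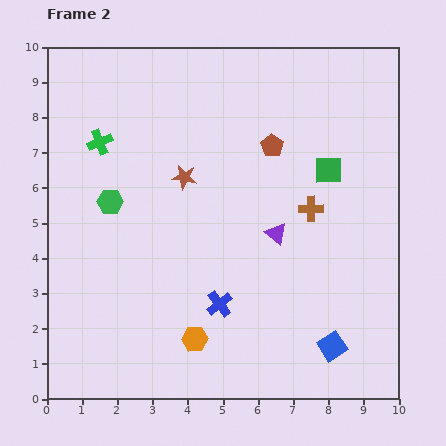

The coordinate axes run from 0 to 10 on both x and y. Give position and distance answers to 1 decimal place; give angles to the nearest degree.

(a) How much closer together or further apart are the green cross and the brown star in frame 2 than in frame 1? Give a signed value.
-3.3

Distance in frame 1: 5.9. Distance in frame 2: 2.6.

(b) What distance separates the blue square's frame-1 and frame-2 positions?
0.8

The blue square moved from (8.3, 2.3) to (8.1, 1.5), a distance of √(0.2² + 0.8²) ≈ 0.8.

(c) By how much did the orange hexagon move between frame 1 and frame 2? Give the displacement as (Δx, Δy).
(-2.4, -0.1)

The orange hexagon was at (6.6, 1.8) in frame 1 and (4.2, 1.7) in frame 2.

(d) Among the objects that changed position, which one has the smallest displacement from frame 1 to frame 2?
the blue cross

(moved 0.4)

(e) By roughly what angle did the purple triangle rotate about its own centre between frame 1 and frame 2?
40° clockwise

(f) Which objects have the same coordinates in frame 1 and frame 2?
none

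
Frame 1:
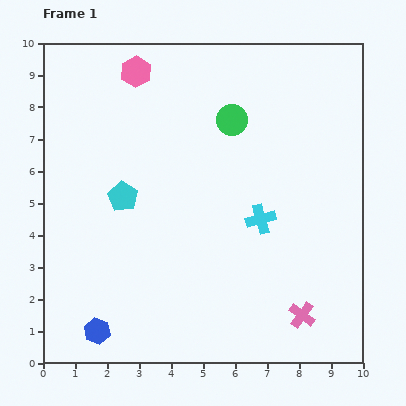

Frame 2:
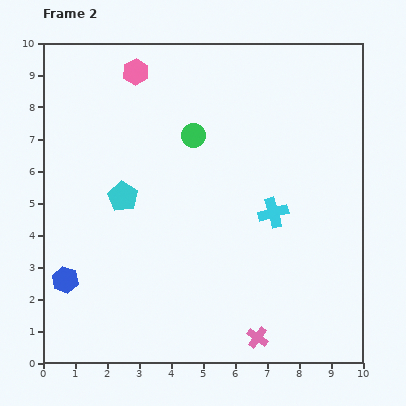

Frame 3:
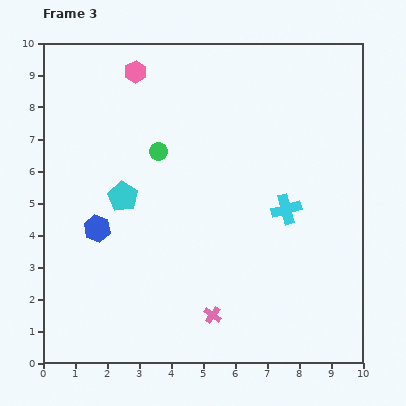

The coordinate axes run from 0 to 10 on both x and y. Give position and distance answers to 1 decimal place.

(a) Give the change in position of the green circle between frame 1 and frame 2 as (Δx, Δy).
(-1.2, -0.5)

The green circle was at (5.9, 7.6) in frame 1 and (4.7, 7.1) in frame 2.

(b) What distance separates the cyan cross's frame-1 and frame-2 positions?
0.4

The cyan cross moved from (6.8, 4.5) to (7.2, 4.7), a distance of √(0.4² + 0.2²) ≈ 0.4.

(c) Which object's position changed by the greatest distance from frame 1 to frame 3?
the blue hexagon

(moved 3.2; next 2.8)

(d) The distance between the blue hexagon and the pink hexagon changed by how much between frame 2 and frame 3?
-1.9

Distance in frame 2: 6.9. Distance in frame 3: 5.0.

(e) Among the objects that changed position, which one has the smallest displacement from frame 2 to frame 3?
the cyan cross

(moved 0.4)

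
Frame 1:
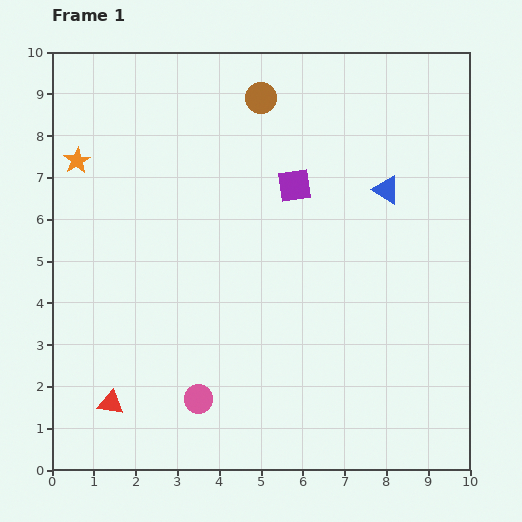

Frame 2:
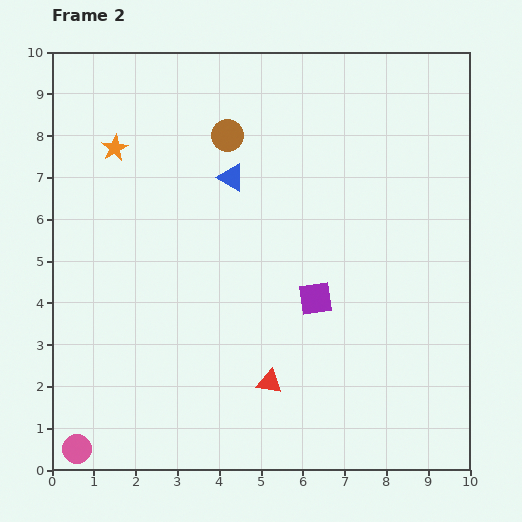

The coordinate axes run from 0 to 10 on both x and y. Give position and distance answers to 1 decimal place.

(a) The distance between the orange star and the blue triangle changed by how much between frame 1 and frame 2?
-4.5

Distance in frame 1: 7.4. Distance in frame 2: 2.9.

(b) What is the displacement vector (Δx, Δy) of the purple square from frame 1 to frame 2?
(0.5, -2.7)

The purple square was at (5.8, 6.8) in frame 1 and (6.3, 4.1) in frame 2.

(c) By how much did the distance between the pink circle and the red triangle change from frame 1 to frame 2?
+2.8

Distance in frame 1: 2.1. Distance in frame 2: 4.9.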